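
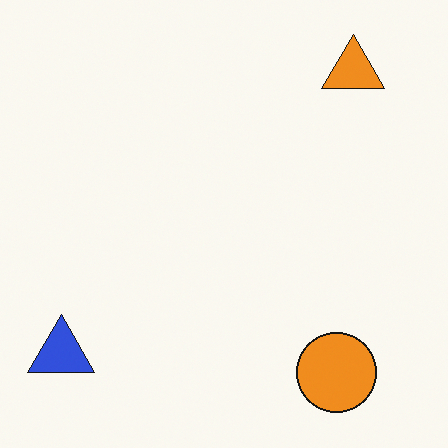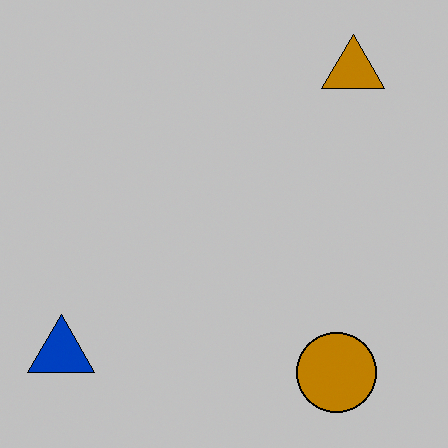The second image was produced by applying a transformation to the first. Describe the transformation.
The image was heavily posterized to just a handful of flat colors.

Each flat color has snapped to a coarser quantized level — most visibly, the near-white background has dropped to a flat grey.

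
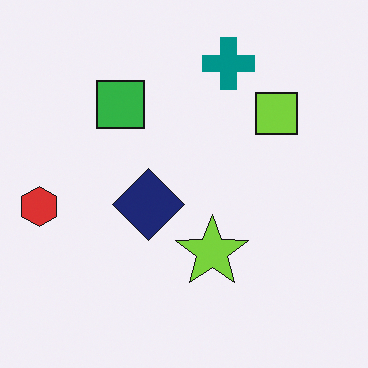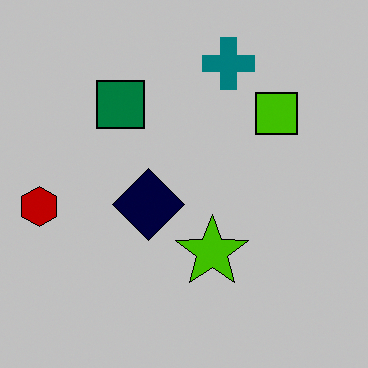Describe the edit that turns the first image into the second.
The second image is the first aggressively posterized.

Each flat color has snapped to a coarser quantized level — most visibly, the near-white background has dropped to a flat grey.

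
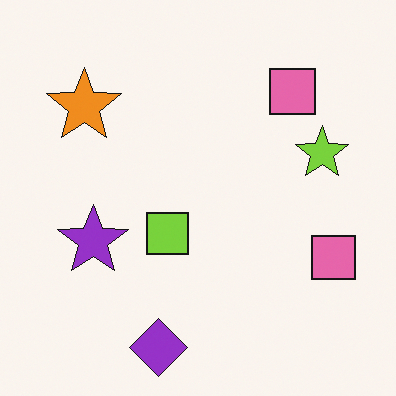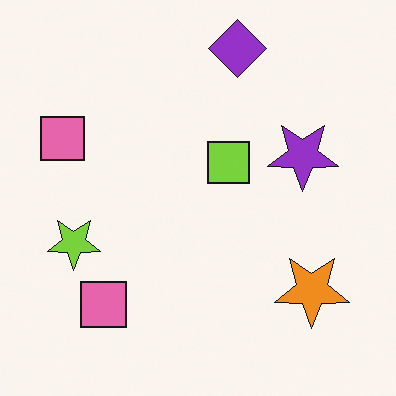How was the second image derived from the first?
It was rotated 180°.

The purple diamond sits in the bottom of the first image and the top of the second — consistent with a whole-image 180° rotation.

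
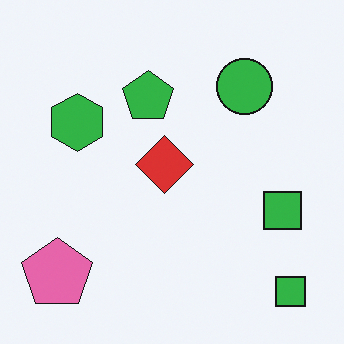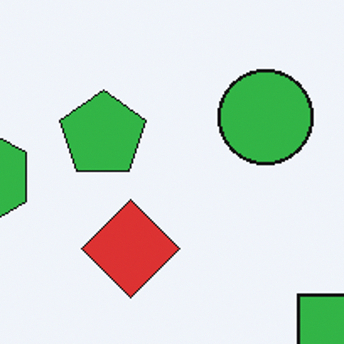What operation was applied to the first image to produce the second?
The image was cropped tightly and scaled back up.

The visible shapes are larger and the field of view is narrower; shapes near the original edges may be partly or wholly outside the frame — a crop-and-rescale.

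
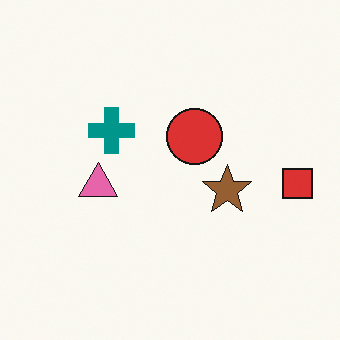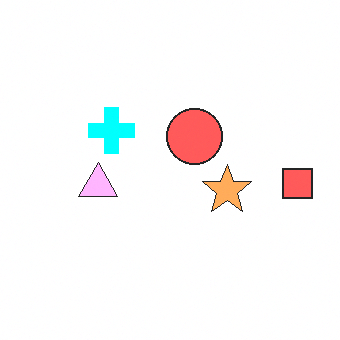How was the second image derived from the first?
The second image is the first brightened a lot.

Every pixel — background and shapes alike — is uniformly brightened.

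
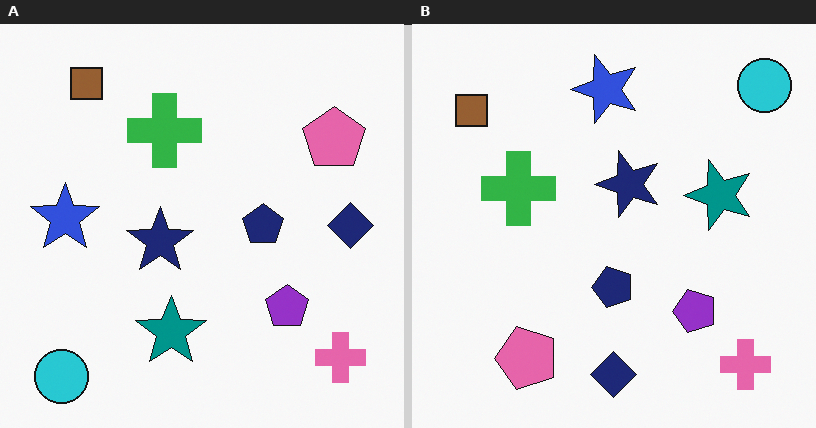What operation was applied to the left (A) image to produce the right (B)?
The image was transposed (reflected across the top-left ↔ bottom-right diagonal).

Shapes have swapped their row and column positions — what was in the top-right is now in the bottom-left — a diagonal reflection.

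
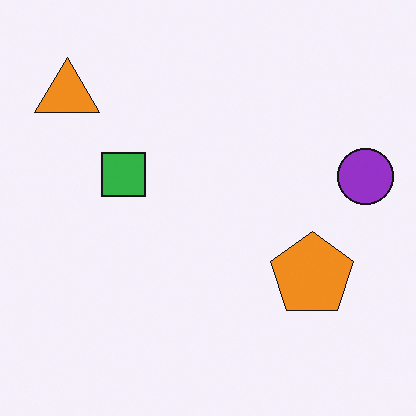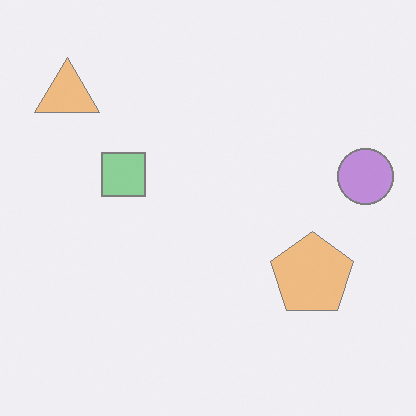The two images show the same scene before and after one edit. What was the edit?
This is the original image given much lower contrast.

Tones are pushed toward mid-grey across the whole image — a global contrast change.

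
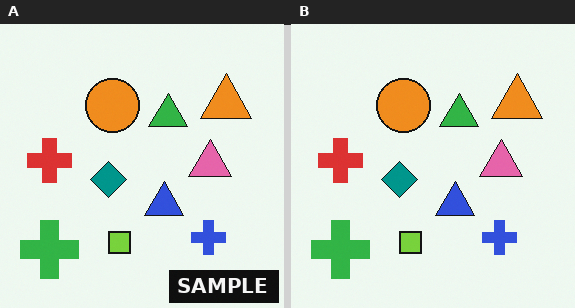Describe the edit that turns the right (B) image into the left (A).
The transformation is: watermarked with the text "SAMPLE" in the lower-right corner.

A dark label reading "SAMPLE" appears in the lower-right corner.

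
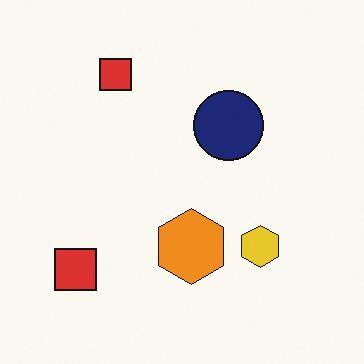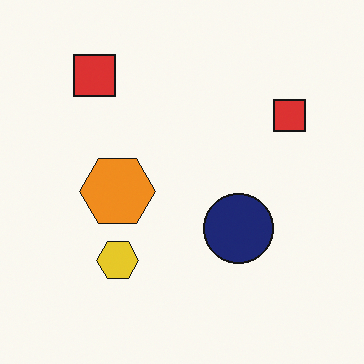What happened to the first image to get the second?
Rotated 90° clockwise.

The yellow hexagon sits in the bottom-right of the first image and the bottom-left of the second — consistent with a whole-image 90° clockwise rotation.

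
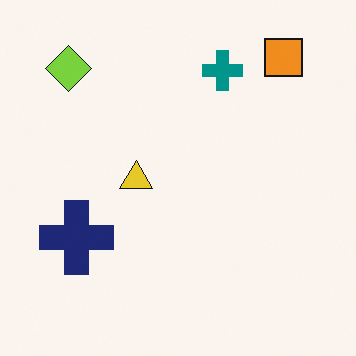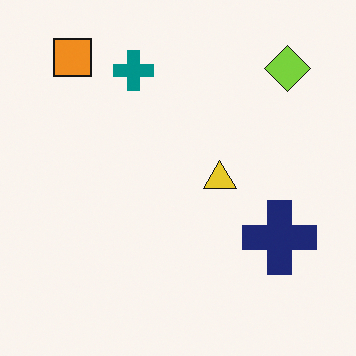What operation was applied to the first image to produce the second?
The image was flipped horizontally (left ↔ right).

The lime diamond is in the top-left of the first image and the top-right of the second — shapes on opposite sides of the vertical midline have swapped in a mirror flip.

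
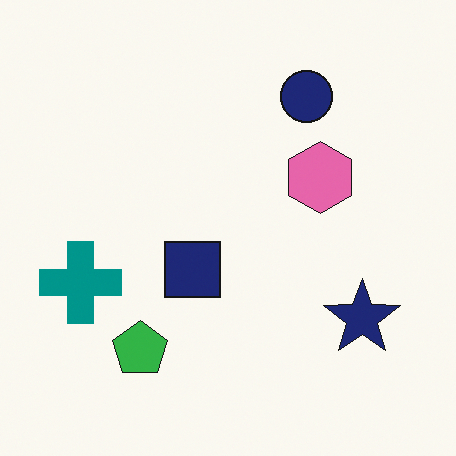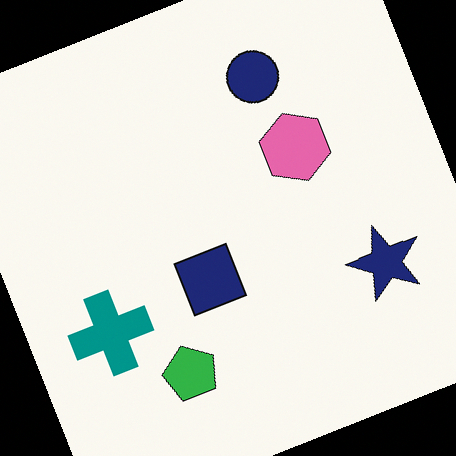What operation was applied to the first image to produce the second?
The transformation is: rotated counter-clockwise by a moderate amount.

Every shape is tilted by the same angle and the image corners show triangular fill wedges — a whole-image rotation by a non-right angle.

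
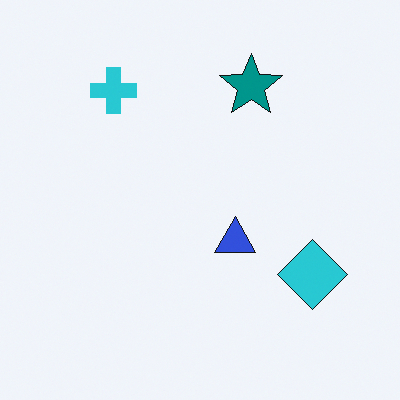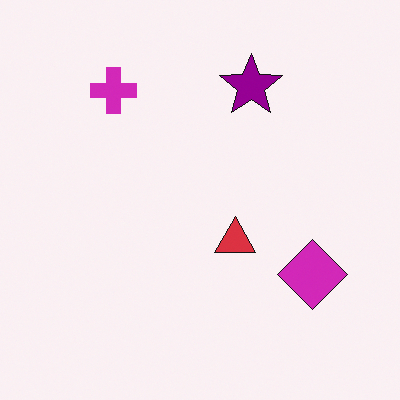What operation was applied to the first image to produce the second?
This is the original image hue-shifted noticeably.

Every shape's color has rotated by the same amount around the hue wheel — a uniform hue shift.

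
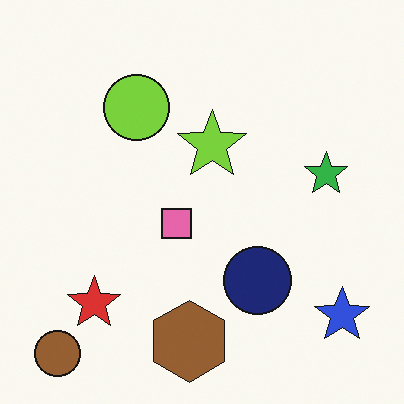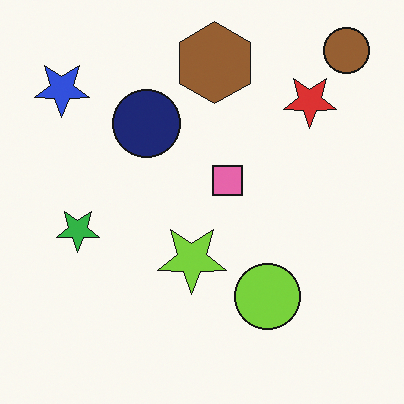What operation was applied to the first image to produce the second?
Rotated 180°.

The brown circle sits in the bottom-left of the first image and the top-right of the second — consistent with a whole-image 180° rotation.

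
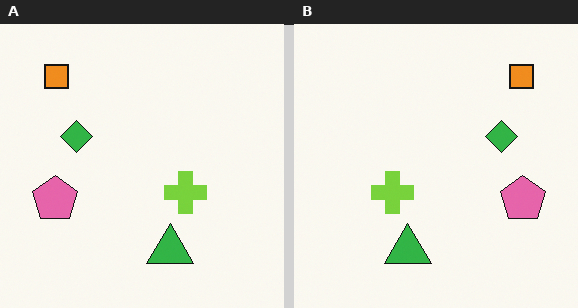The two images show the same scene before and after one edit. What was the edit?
The right (B) image is the left (A) flipped horizontally (left ↔ right).

The pink pentagon is in the left of the left (A) image and the right of the right (B) — shapes on opposite sides of the vertical midline have swapped in a mirror flip.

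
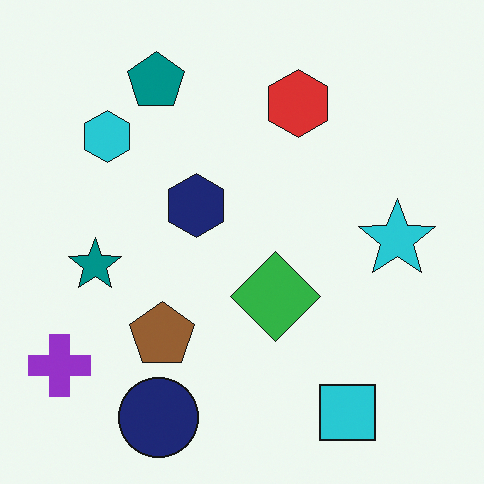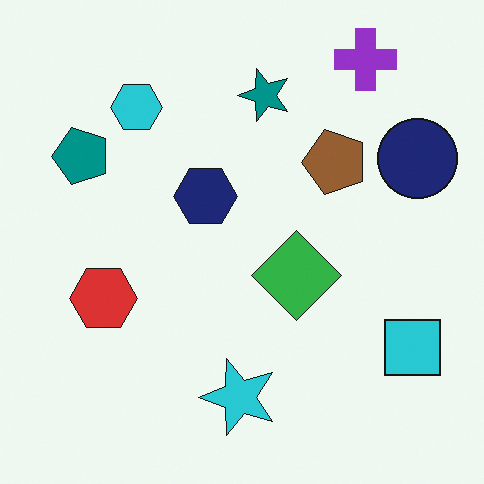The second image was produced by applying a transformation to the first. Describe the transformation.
Transposed (reflected across the top-left ↔ bottom-right diagonal).

Shapes have swapped their row and column positions — what was in the top-right is now in the bottom-left — a diagonal reflection.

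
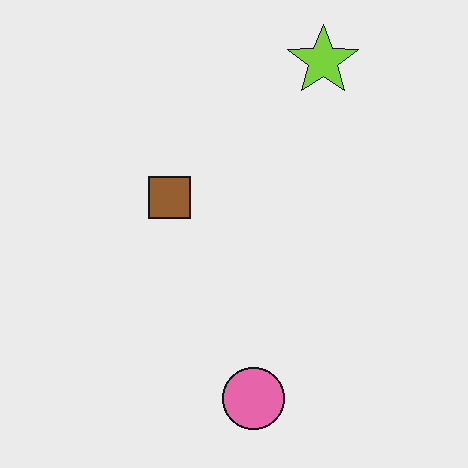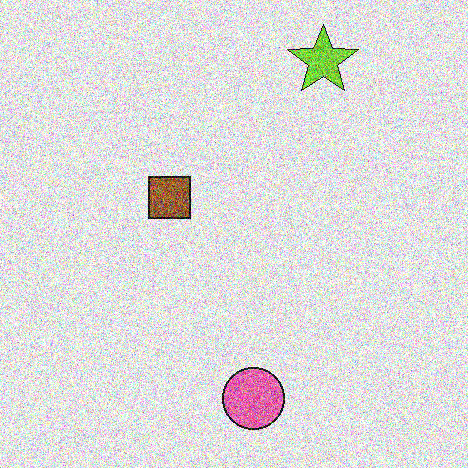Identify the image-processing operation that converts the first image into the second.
This is the original image degraded with strong gaussian noise.

Random speckle covers the whole image, including the flat background.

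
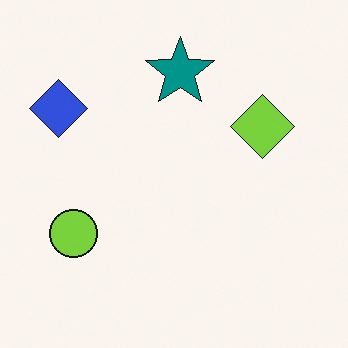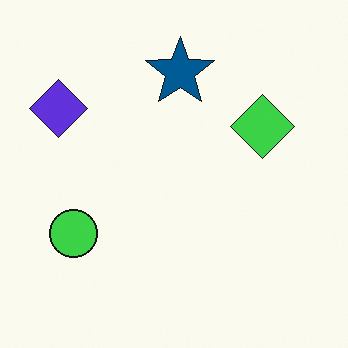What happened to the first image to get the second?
This is the original image hue-shifted by a small amount.

Every shape's color has rotated by the same amount around the hue wheel — a uniform hue shift.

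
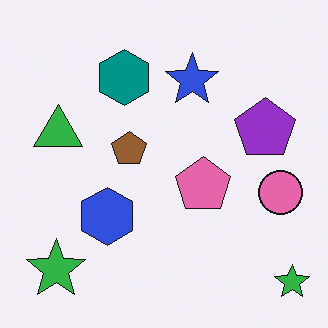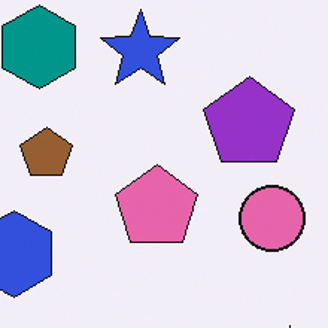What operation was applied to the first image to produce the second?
The image was cropped slightly and scaled back up.

The visible shapes are larger and the field of view is narrower; shapes near the original edges may be partly or wholly outside the frame — a crop-and-rescale.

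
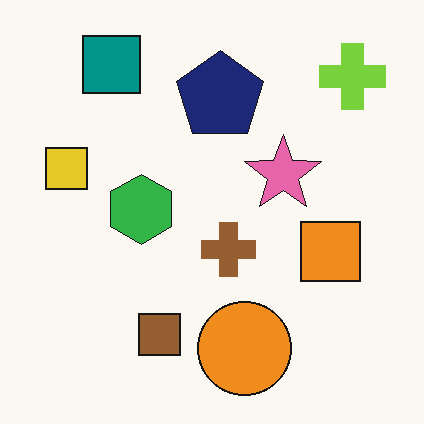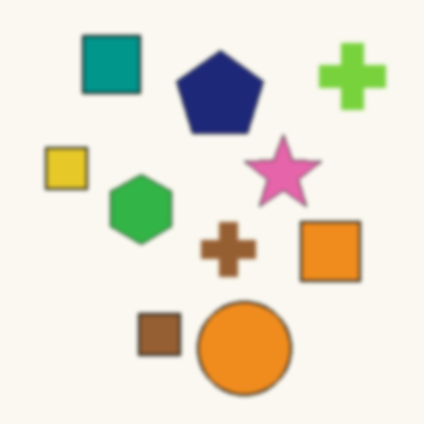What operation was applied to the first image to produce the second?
The second image is the first slightly softened.

Shape edges and outlines are uniformly softened across the whole image.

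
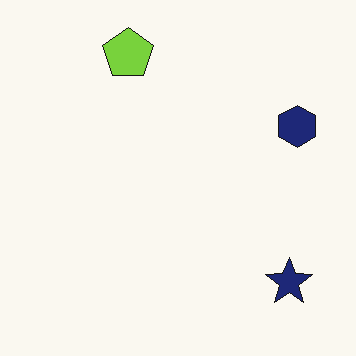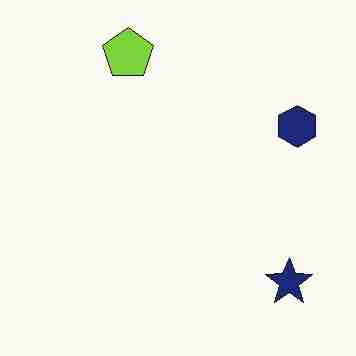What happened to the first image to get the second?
It was heavily JPEG-compressed with obvious blocking artifacts.

Blocky 8×8 compression artifacts appear around shape edges and the flat background shows ringing — characteristic JPEG degradation.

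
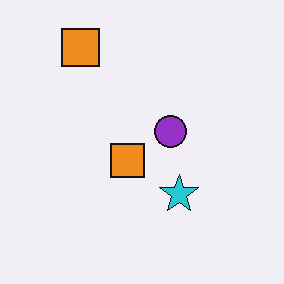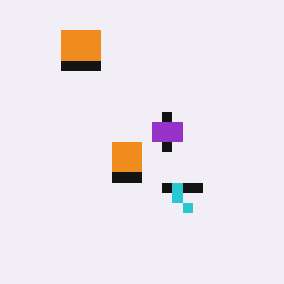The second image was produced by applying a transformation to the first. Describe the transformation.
The transformation is: coarsely pixelated.

Shapes are reduced to large square blocks; fine edges and outlines are lost — a downscale-then-upscale (mosaic) effect.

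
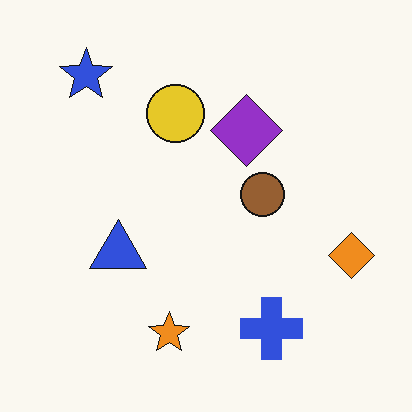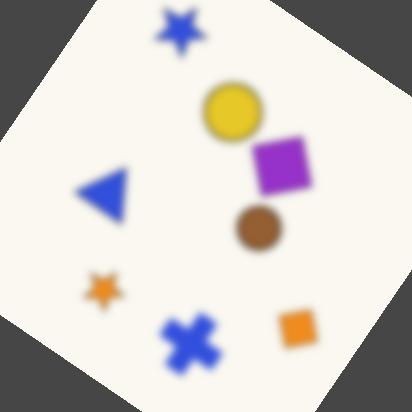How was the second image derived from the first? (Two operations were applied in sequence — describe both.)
The transformation is: noticeably gaussian-blurred, then rotated clockwise by a large amount — several tens of degrees.

Shape edges and outlines are uniformly softened across the whole image. Every shape is tilted by the same angle and the image corners show triangular fill wedges — a whole-image rotation by a non-right angle.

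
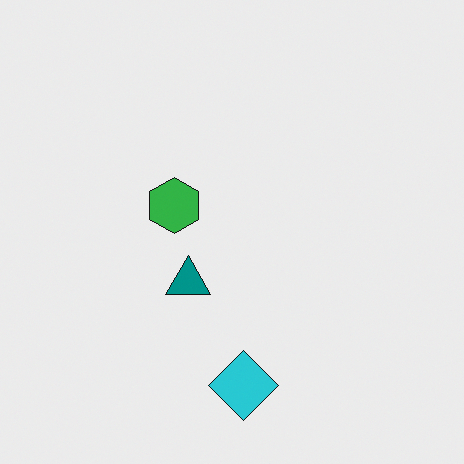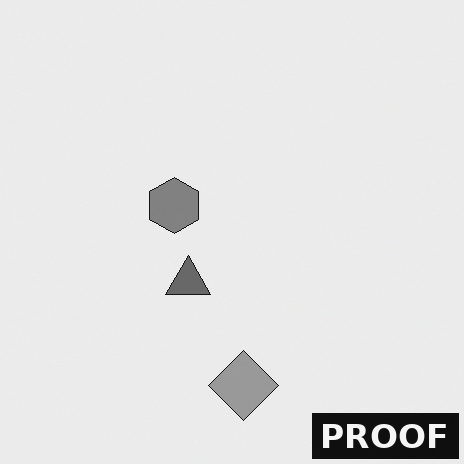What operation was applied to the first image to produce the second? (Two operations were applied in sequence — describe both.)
It was converted to grayscale, then watermarked with the text "PROOF" in the lower-right corner.

All color is removed — every shape is now a shade of grey. A dark label reading "PROOF" appears in the lower-right corner.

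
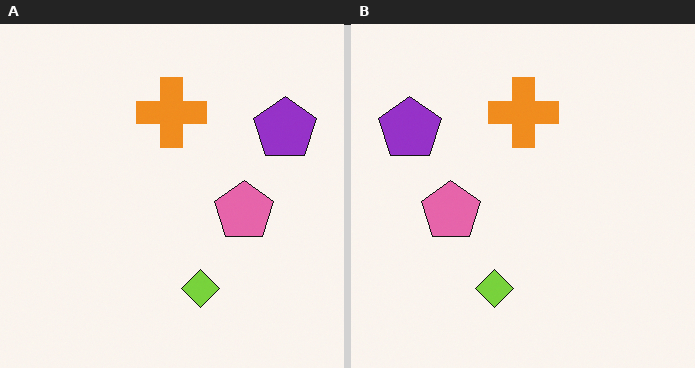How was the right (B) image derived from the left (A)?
This is the original image flipped horizontally (left ↔ right).

The purple pentagon is in the top-right of the left (A) image and the top-left of the right (B) — shapes on opposite sides of the vertical midline have swapped in a mirror flip.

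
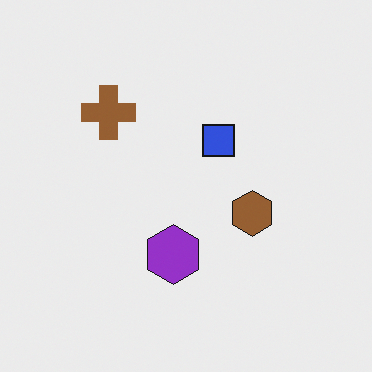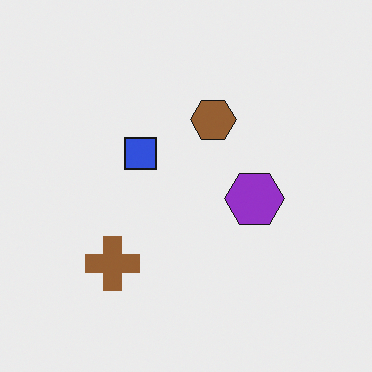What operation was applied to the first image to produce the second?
The image was rotated 90° counter-clockwise.

The brown cross sits in the top-left of the first image and the bottom-left of the second — consistent with a whole-image 90° counter-clockwise rotation.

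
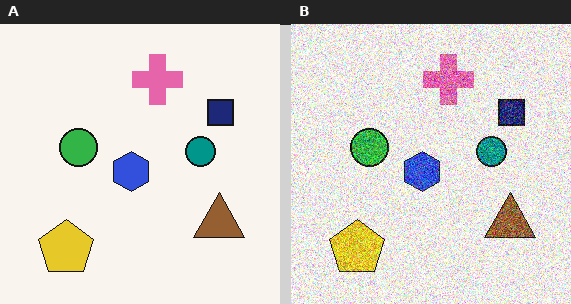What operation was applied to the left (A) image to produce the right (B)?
It was degraded with strong gaussian noise.

Random speckle covers the whole image, including the flat background.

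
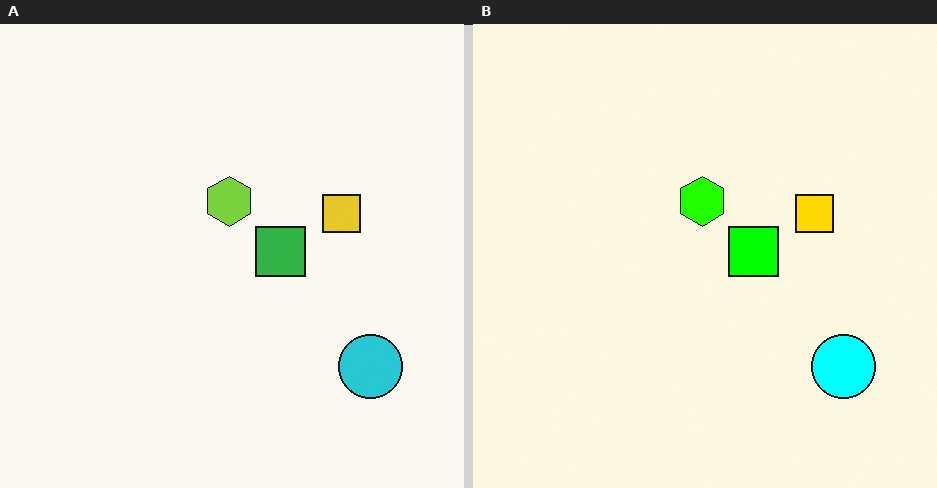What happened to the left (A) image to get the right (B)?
Made much more vivid (saturation change).

All colors are more vivid — a global saturation change.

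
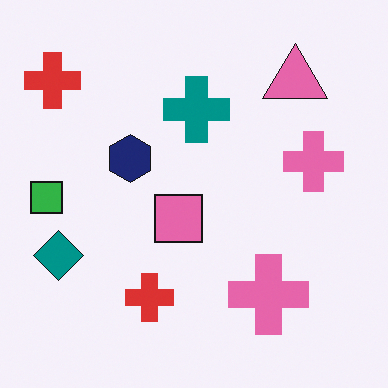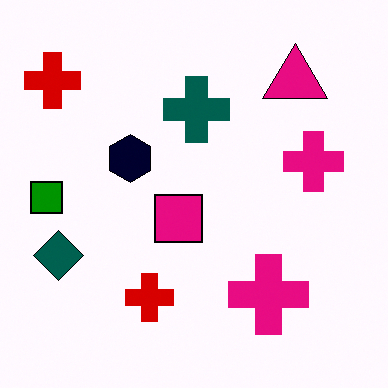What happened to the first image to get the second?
It was boosted in contrast.

Tones are pushed away from mid-grey across the whole image — a global contrast change.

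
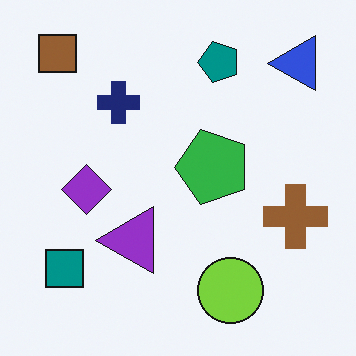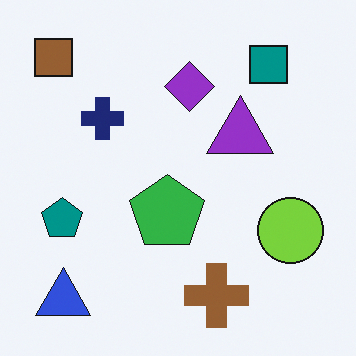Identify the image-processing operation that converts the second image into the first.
This is the original image transposed (reflected across the top-left ↔ bottom-right diagonal).

Shapes have swapped their row and column positions — what was in the top-right is now in the bottom-left — a diagonal reflection.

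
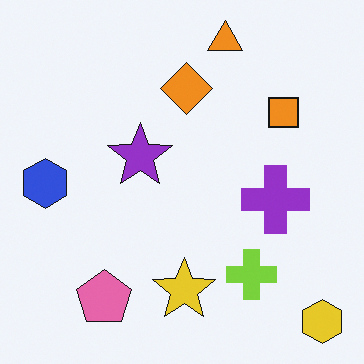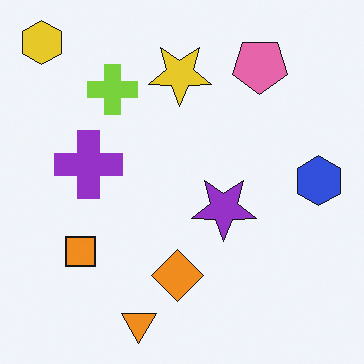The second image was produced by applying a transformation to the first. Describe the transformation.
This is the original image rotated 180°.

The yellow hexagon sits in the bottom-right of the first image and the top-left of the second — consistent with a whole-image 180° rotation.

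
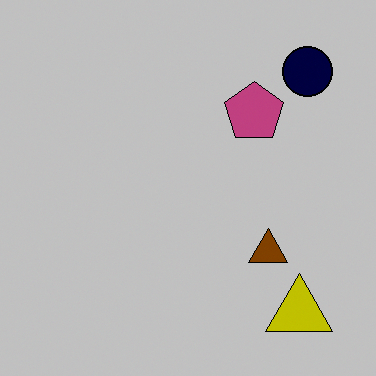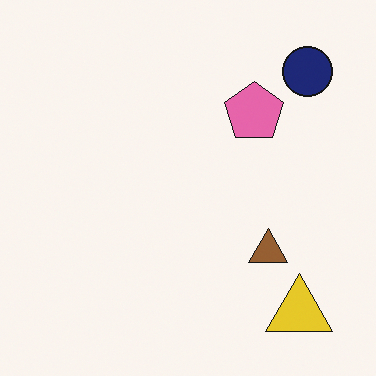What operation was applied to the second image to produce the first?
Heavily posterized to just a handful of flat colors.

Each flat color has snapped to a coarser quantized level — most visibly, the near-white background has dropped to a flat grey.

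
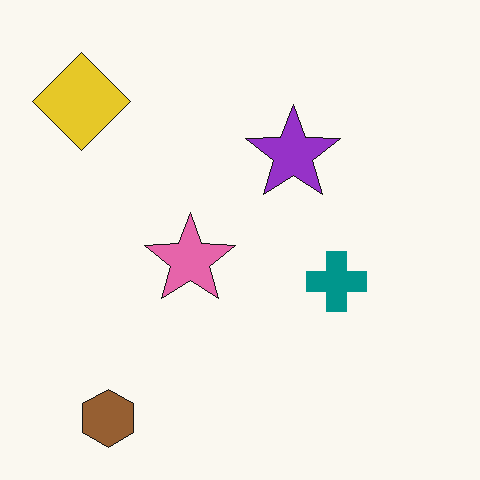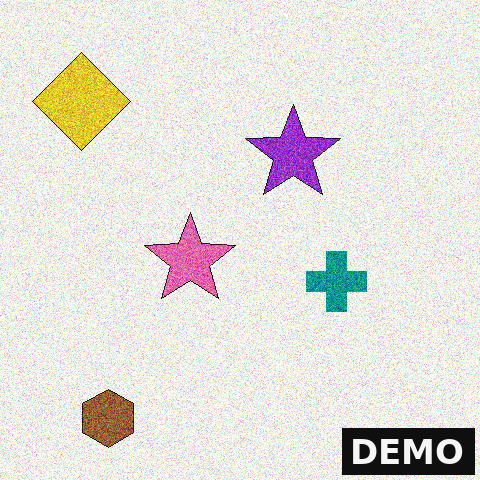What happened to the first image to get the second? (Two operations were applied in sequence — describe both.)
It was degraded with heavy additive noise, then watermarked with the text "DEMO" in the lower-right corner.

Random speckle covers the whole image, including the flat background. A dark label reading "DEMO" appears in the lower-right corner.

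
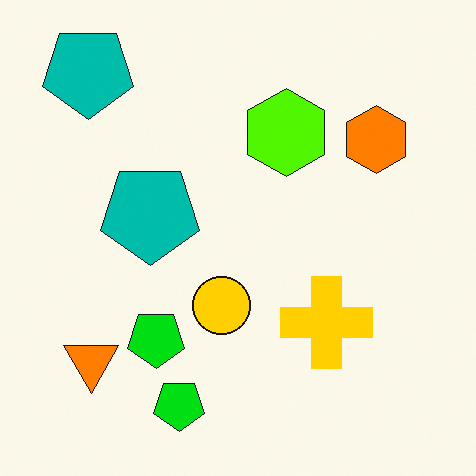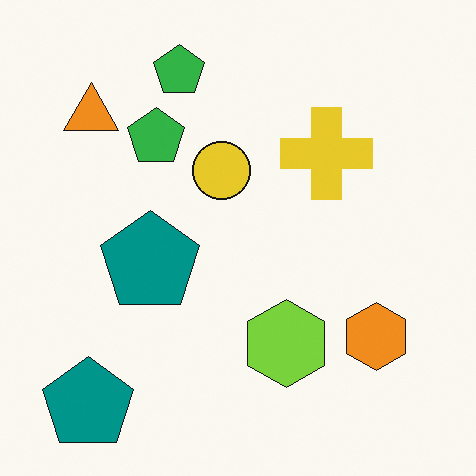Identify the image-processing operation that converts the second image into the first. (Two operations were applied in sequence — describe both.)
This is the original image heavily oversaturated, then flipped vertically (top ↔ bottom).

All colors are more vivid — a global saturation change. The orange triangle is in the top-left of the second image and the bottom-left of the first — shapes on opposite sides of the horizontal midline have swapped in a mirror flip.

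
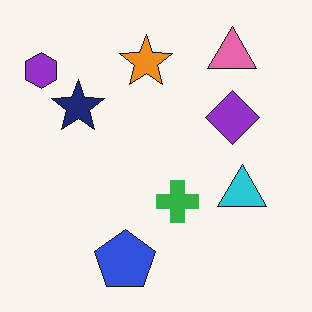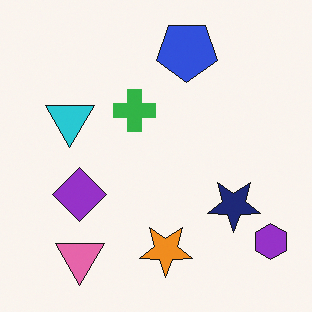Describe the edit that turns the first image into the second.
The second image is the first rotated 180°.

The purple hexagon sits in the top-left of the first image and the bottom-right of the second — consistent with a whole-image 180° rotation.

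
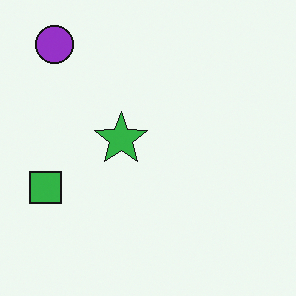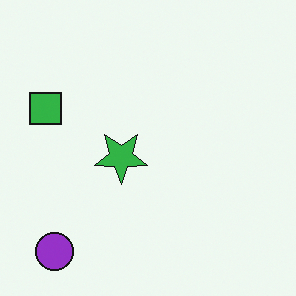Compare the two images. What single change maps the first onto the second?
It was flipped vertically (top ↔ bottom).

The purple circle is in the top-left of the first image and the bottom-left of the second — shapes on opposite sides of the horizontal midline have swapped in a mirror flip.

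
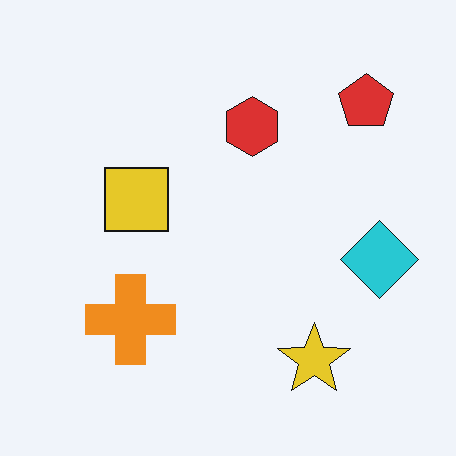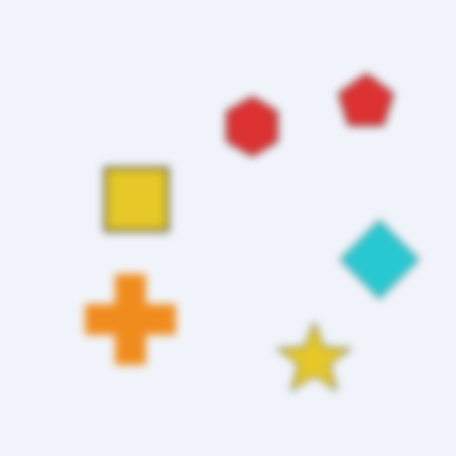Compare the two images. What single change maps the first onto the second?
The transformation is: moderately blurred.

Shape edges and outlines are uniformly softened across the whole image.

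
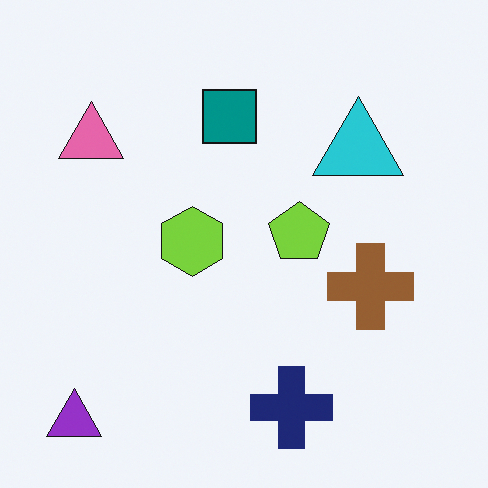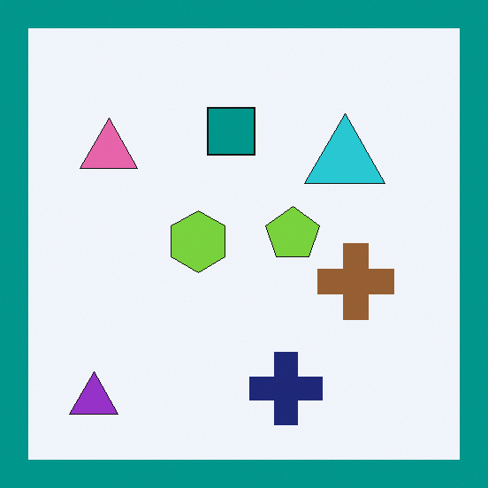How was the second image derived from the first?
Framed with a teal border.

A solid teal frame runs around the edge of the second image, with the content slightly shrunk inside it.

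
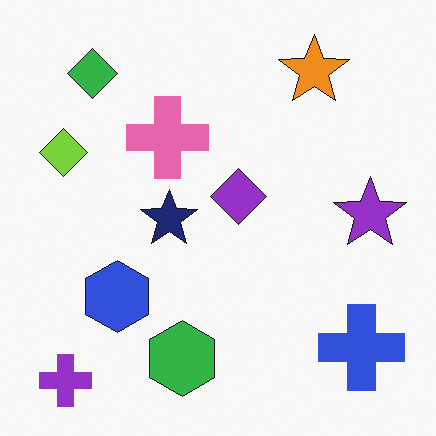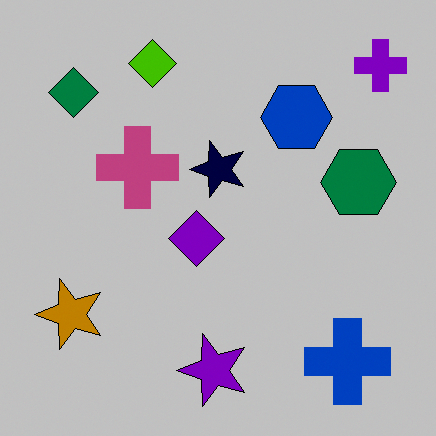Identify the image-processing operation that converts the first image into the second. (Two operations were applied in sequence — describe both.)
The image was aggressively posterized, then transposed (reflected across the top-left ↔ bottom-right diagonal).

Each flat color has snapped to a coarser quantized level — most visibly, the near-white background has dropped to a flat grey. Shapes have swapped their row and column positions — what was in the top-right is now in the bottom-left — a diagonal reflection.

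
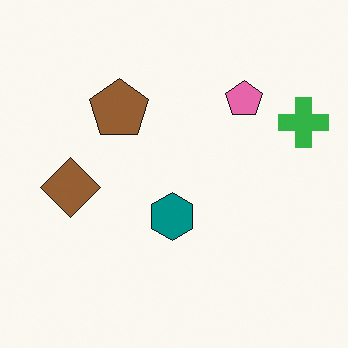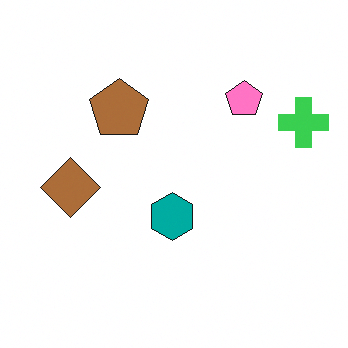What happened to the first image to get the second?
The image was slightly brightened.

Every pixel — background and shapes alike — is uniformly brightened.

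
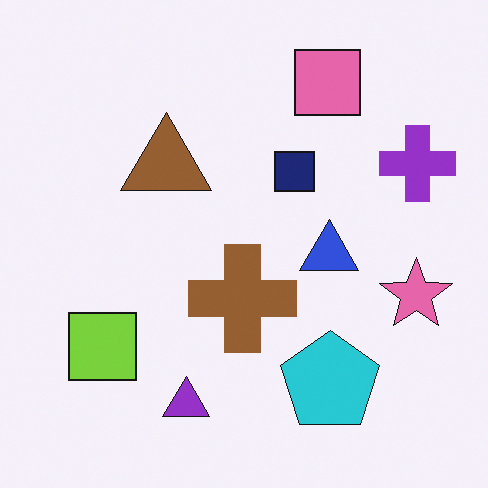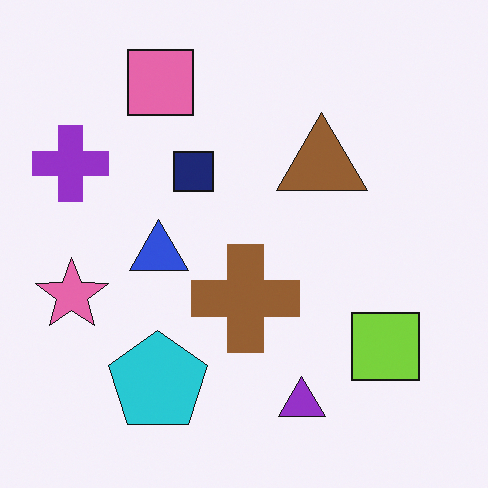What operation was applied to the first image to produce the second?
The transformation is: flipped horizontally (left ↔ right).

The purple cross is in the right of the first image and the left of the second — shapes on opposite sides of the vertical midline have swapped in a mirror flip.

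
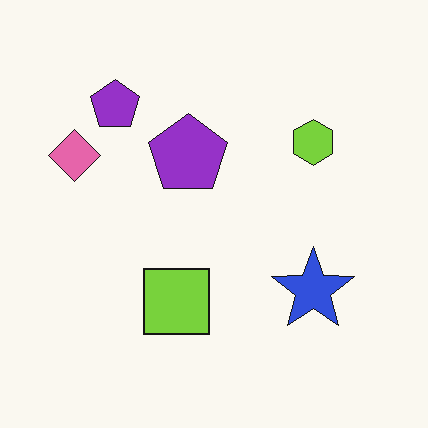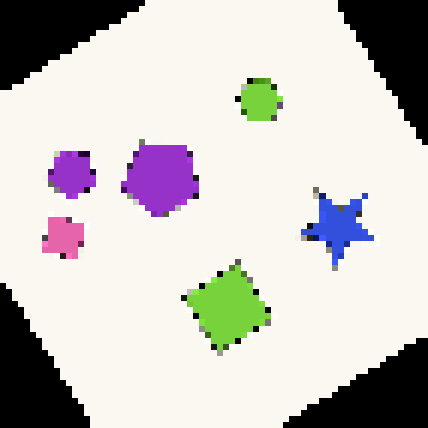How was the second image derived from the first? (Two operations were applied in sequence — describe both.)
This is the original image rotated counter-clockwise by a large amount — several tens of degrees, then moderately pixelated.

Every shape is tilted by the same angle and the image corners show triangular fill wedges — a whole-image rotation by a non-right angle. Shapes are reduced to large square blocks; fine edges and outlines are lost — a downscale-then-upscale (mosaic) effect.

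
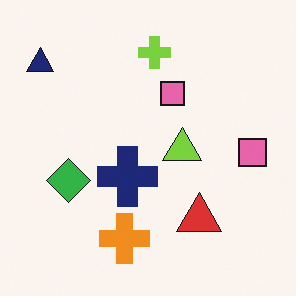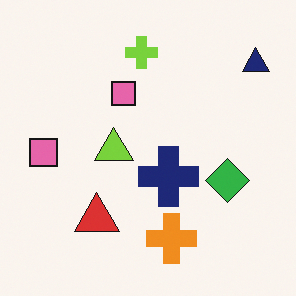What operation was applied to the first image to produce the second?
It was flipped horizontally (left ↔ right).

The navy triangle is in the top-left of the first image and the top-right of the second — shapes on opposite sides of the vertical midline have swapped in a mirror flip.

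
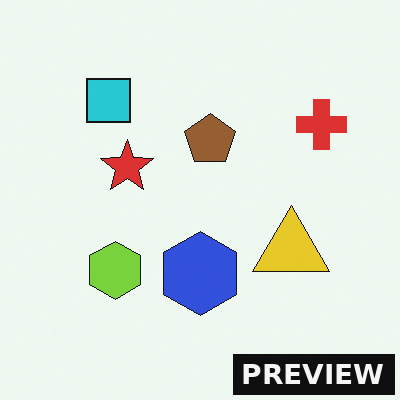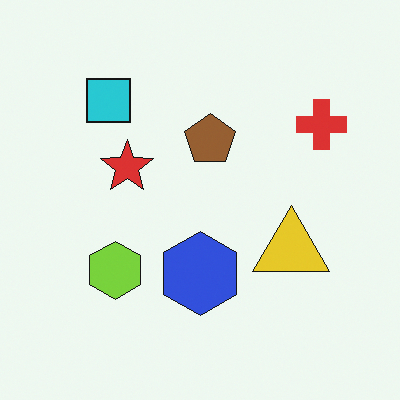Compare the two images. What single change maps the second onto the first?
Watermarked with the text "PREVIEW" in the lower-right corner.

A dark label reading "PREVIEW" appears in the lower-right corner.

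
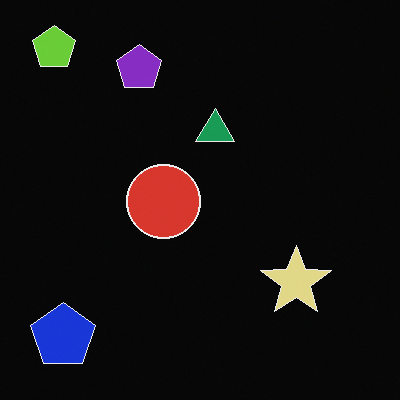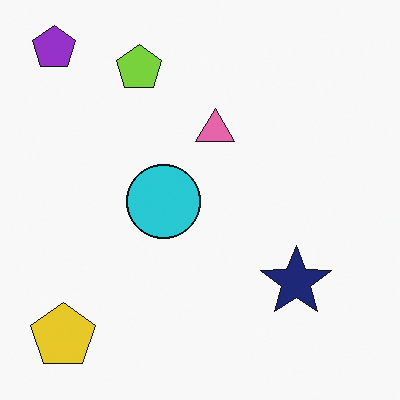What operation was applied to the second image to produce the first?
This is the original image color-inverted (negative).

The light background has become dark and every shape's color is its complement — a photographic negative.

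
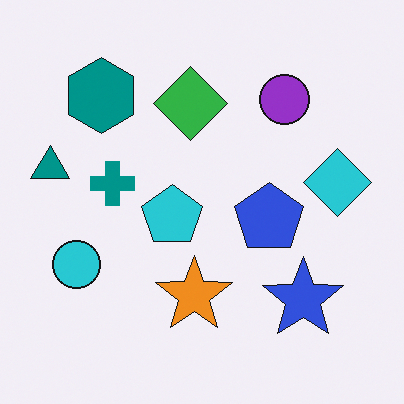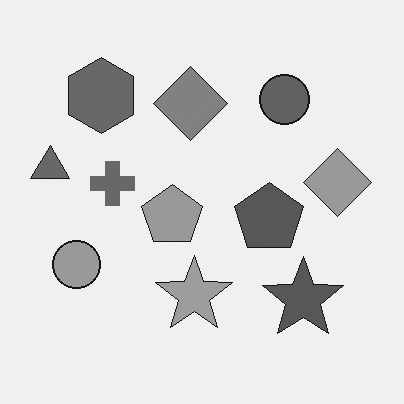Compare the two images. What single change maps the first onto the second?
The transformation is: converted to grayscale.

All color is removed — every shape is now a shade of grey.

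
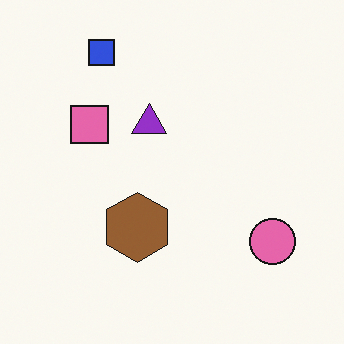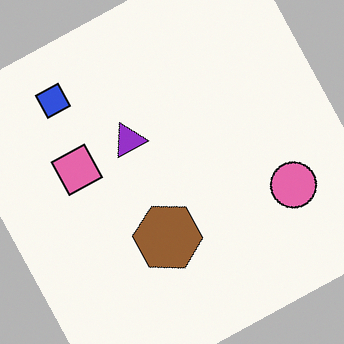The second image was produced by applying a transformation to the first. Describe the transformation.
The transformation is: rotated counter-clockwise by a moderate amount.

Every shape is tilted by the same angle and the image corners show triangular fill wedges — a whole-image rotation by a non-right angle.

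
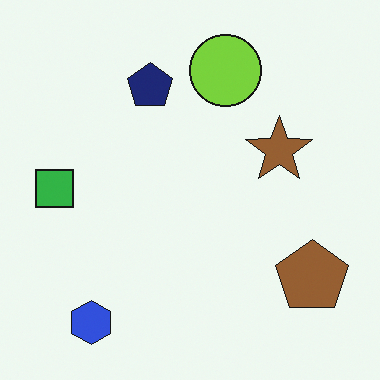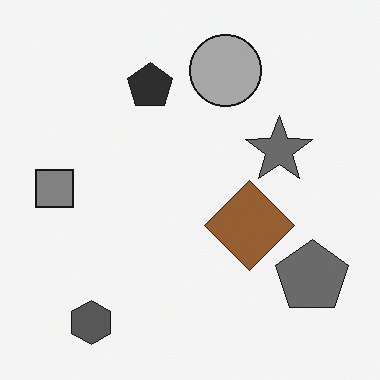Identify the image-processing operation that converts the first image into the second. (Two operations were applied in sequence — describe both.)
The image was converted to grayscale, then overlaid with an additional brown diamond.

All color is removed — every shape is now a shade of grey. A brown diamond appears in the second image that is absent from the first.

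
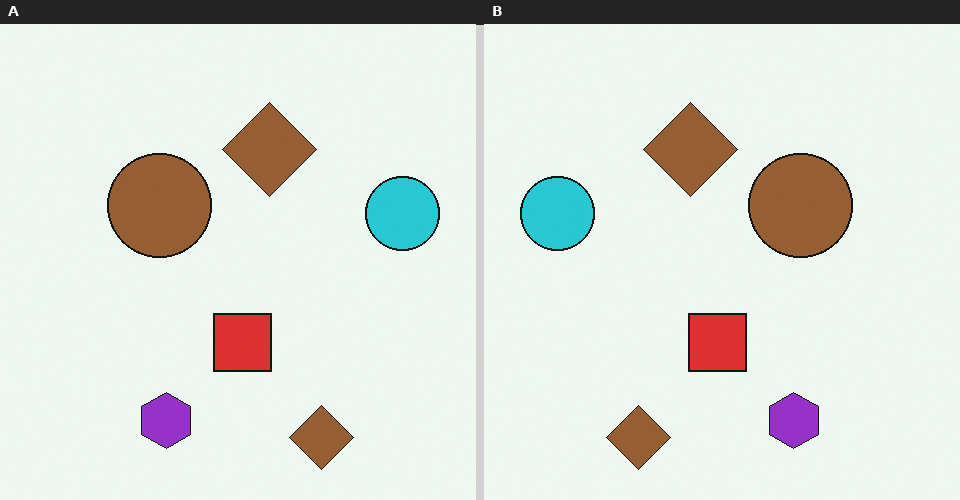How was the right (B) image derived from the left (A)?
This is the original image flipped horizontally (left ↔ right).

The cyan circle is in the right of the left (A) image and the left of the right (B) — shapes on opposite sides of the vertical midline have swapped in a mirror flip.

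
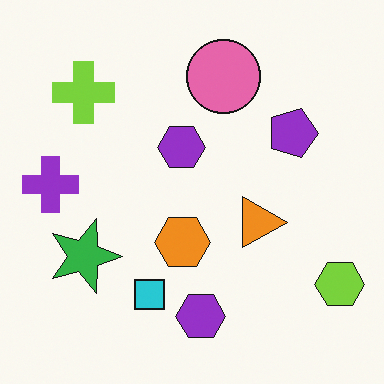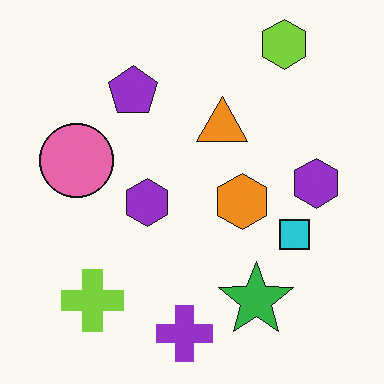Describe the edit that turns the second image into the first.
Rotated 90° clockwise.

The lime hexagon sits in the top-right of the second image and the bottom-right of the first — consistent with a whole-image 90° clockwise rotation.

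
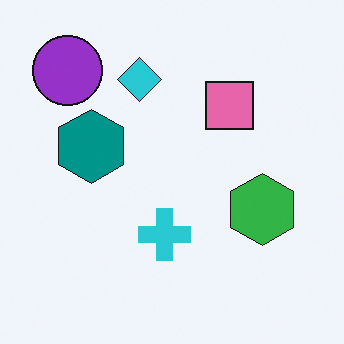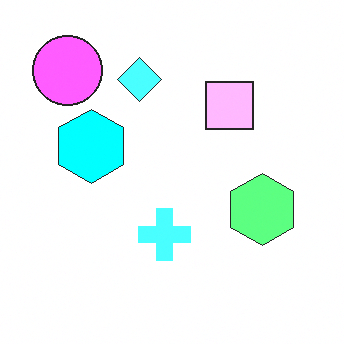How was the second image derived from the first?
This is the original image substantially brightened.

Every pixel — background and shapes alike — is uniformly brightened.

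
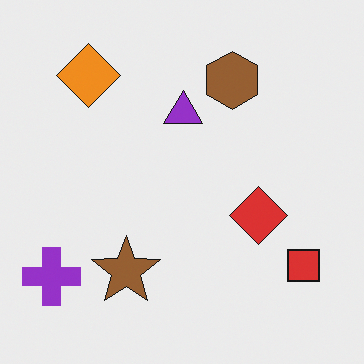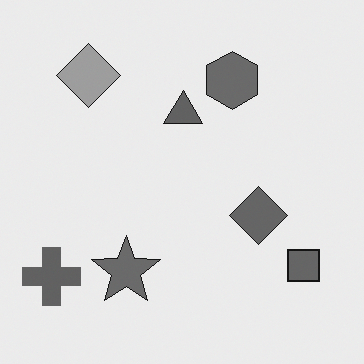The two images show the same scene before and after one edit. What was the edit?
This is the original image converted to grayscale.

All color is removed — every shape is now a shade of grey.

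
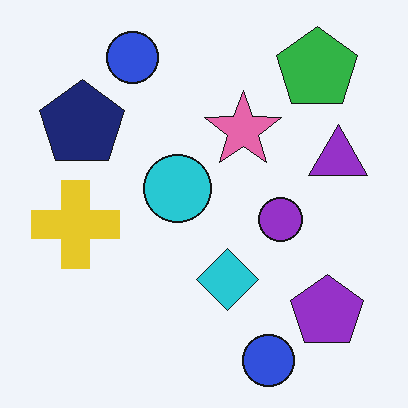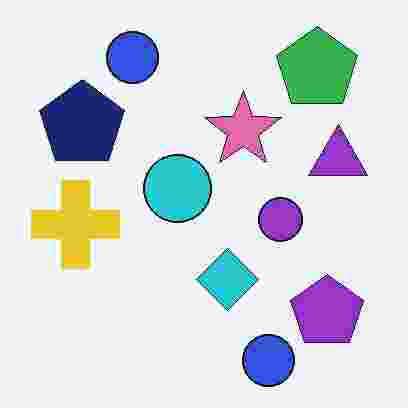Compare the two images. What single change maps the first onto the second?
The second image is the first degraded with heavy JPEG compression.

Blocky 8×8 compression artifacts appear around shape edges and the flat background shows ringing — characteristic JPEG degradation.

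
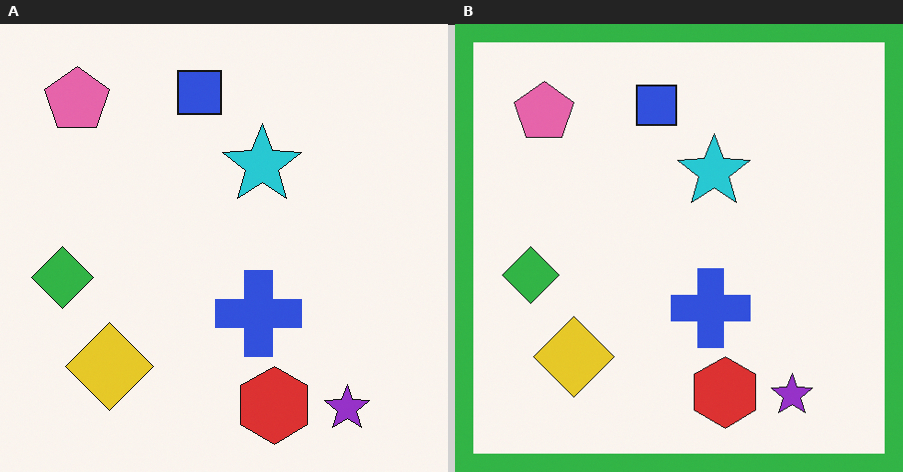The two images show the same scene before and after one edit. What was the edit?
Framed with a green border.

A solid green frame runs around the edge of the right (B) image, with the content slightly shrunk inside it.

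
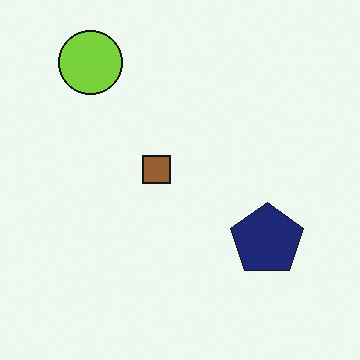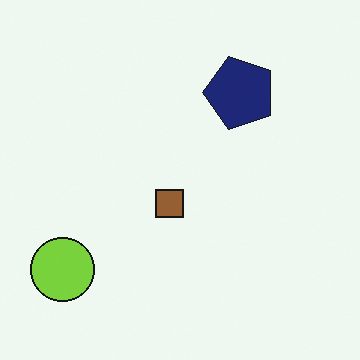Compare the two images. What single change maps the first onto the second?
It was rotated 90° counter-clockwise.

The lime circle sits in the top-left of the first image and the bottom-left of the second — consistent with a whole-image 90° counter-clockwise rotation.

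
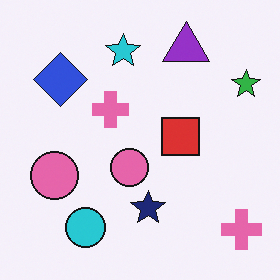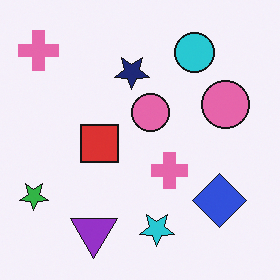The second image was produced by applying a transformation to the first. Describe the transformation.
The second image is the first rotated 180°.

The green star sits in the top-right of the first image and the bottom-left of the second — consistent with a whole-image 180° rotation.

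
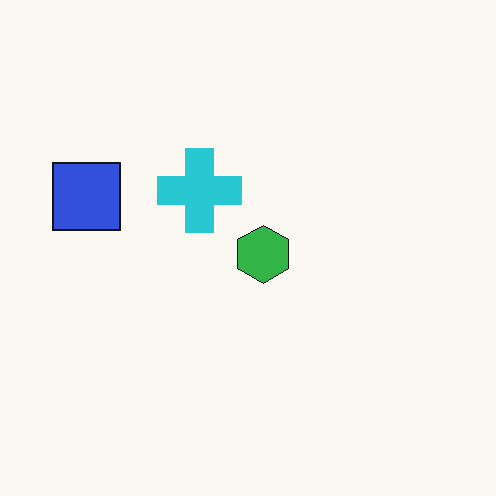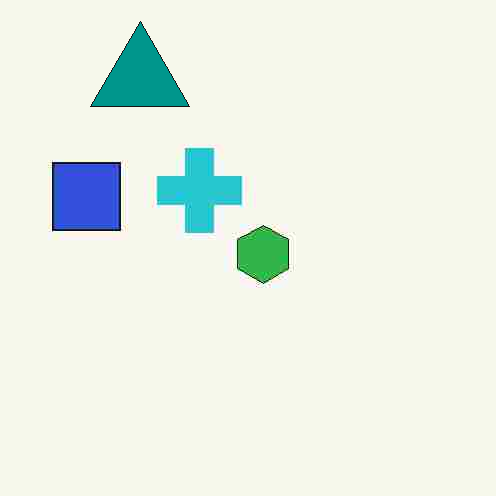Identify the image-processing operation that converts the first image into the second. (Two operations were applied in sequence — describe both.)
This is the original image degraded with heavy JPEG compression, then overlaid with an additional teal triangle.

Blocky 8×8 compression artifacts appear around shape edges and the flat background shows ringing — characteristic JPEG degradation. A teal triangle appears in the second image that is absent from the first.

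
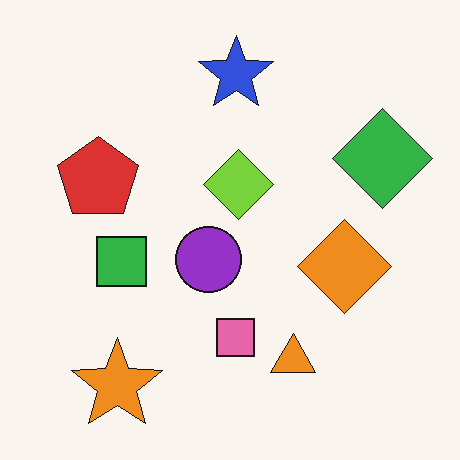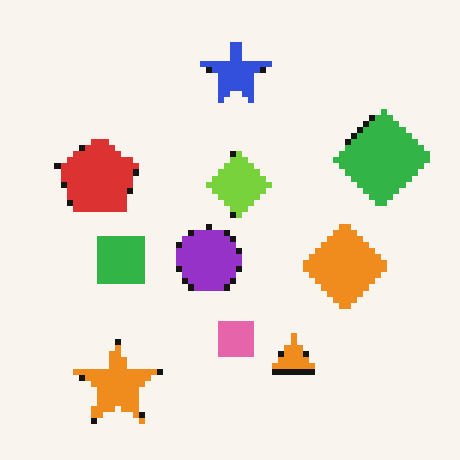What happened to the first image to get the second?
The transformation is: moderately pixelated.

Shapes are reduced to large square blocks; fine edges and outlines are lost — a downscale-then-upscale (mosaic) effect.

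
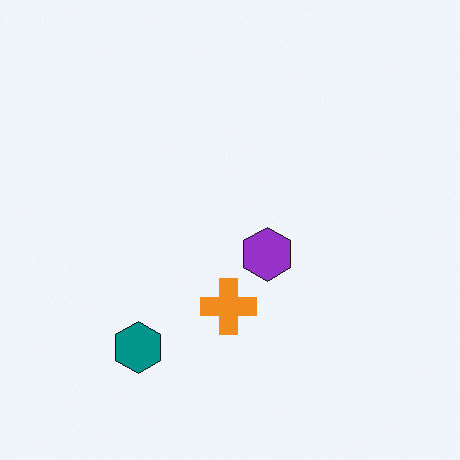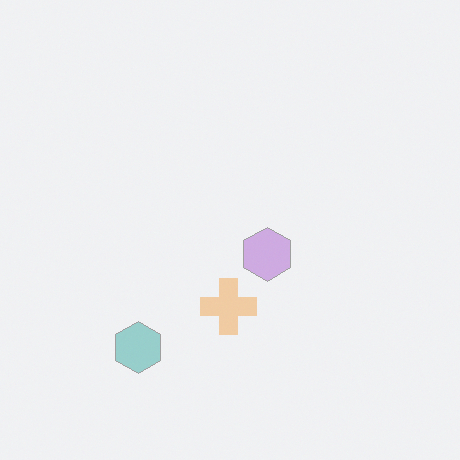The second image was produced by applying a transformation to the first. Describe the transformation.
The transformation is: washed out (contrast reduced).

Tones are pushed toward mid-grey across the whole image — a global contrast change.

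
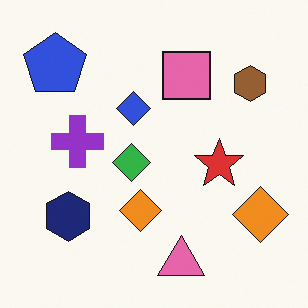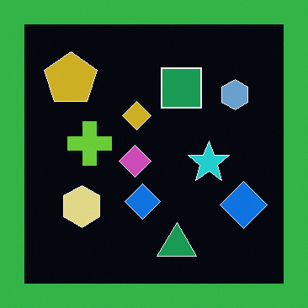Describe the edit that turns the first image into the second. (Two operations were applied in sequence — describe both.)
The second image is the first color-inverted (negative), then framed with a green border.

The light background has become dark and every shape's color is its complement — a photographic negative. A solid green frame runs around the edge of the second image, with the content slightly shrunk inside it.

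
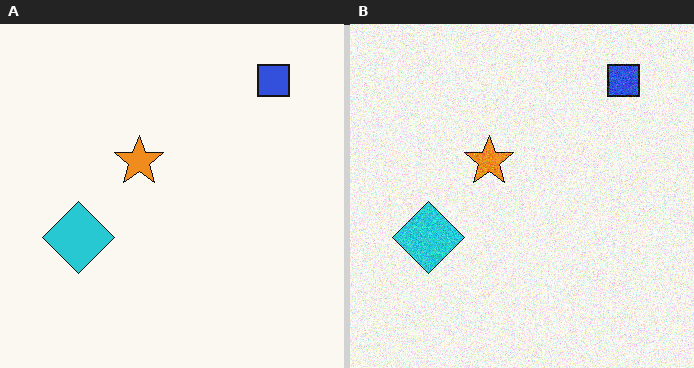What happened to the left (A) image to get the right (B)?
This is the original image degraded with visible gaussian noise.

Random speckle covers the whole image, including the flat background.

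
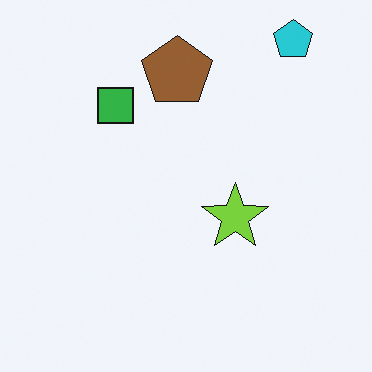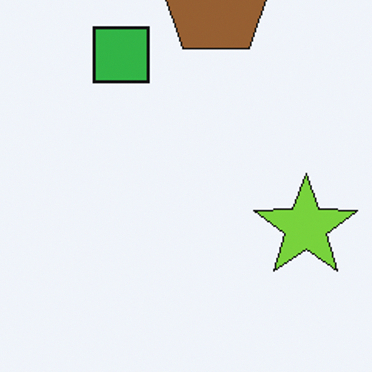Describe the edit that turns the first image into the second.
Cropped slightly and scaled back up.

The visible shapes are larger and the field of view is narrower; shapes near the original edges may be partly or wholly outside the frame — a crop-and-rescale.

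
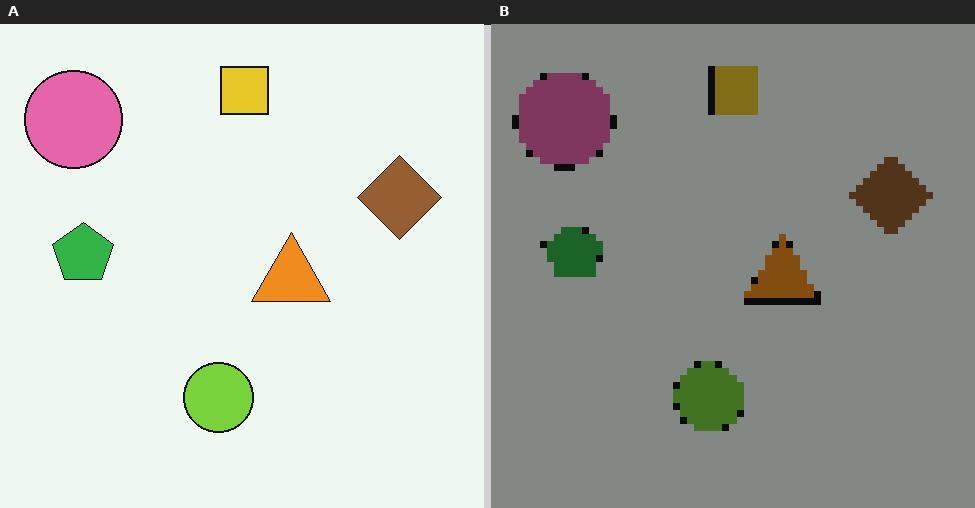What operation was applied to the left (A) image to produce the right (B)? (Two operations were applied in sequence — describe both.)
This is the original image darkened a lot, then pixelated into visible square blocks.

Every pixel — background and shapes alike — is uniformly darkened. Shapes are reduced to large square blocks; fine edges and outlines are lost — a downscale-then-upscale (mosaic) effect.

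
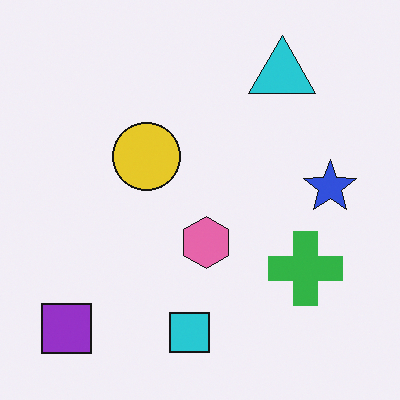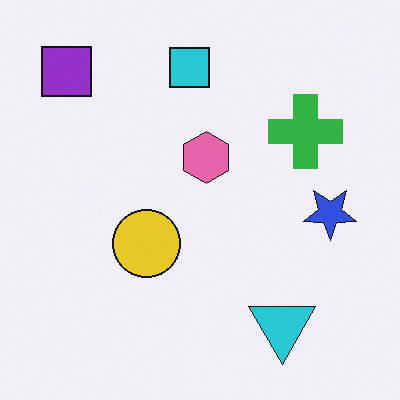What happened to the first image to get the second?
The image was flipped vertically (top ↔ bottom).

The cyan square is in the bottom of the first image and the top of the second — shapes on opposite sides of the horizontal midline have swapped in a mirror flip.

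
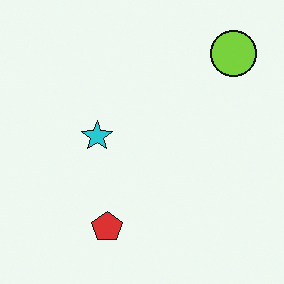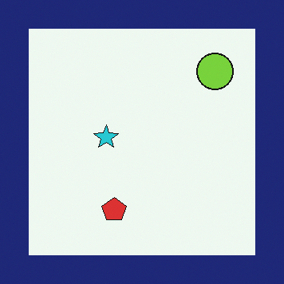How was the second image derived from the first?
The second image is the first framed with a navy border.

A solid navy frame runs around the edge of the second image, with the content slightly shrunk inside it.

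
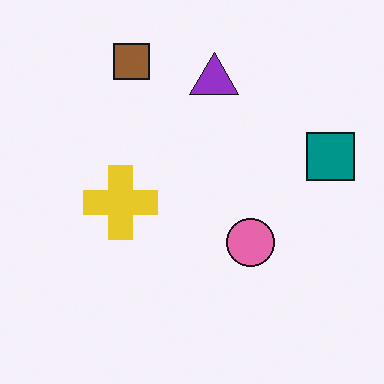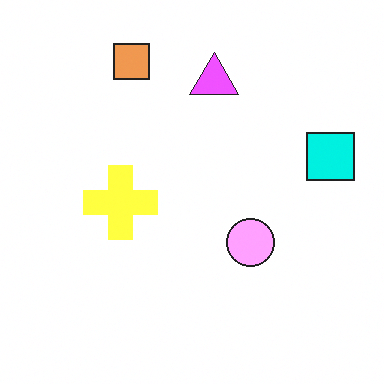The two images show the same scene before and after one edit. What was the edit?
The second image is the first substantially brightened.

Every pixel — background and shapes alike — is uniformly brightened.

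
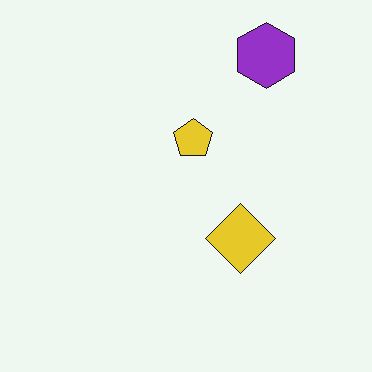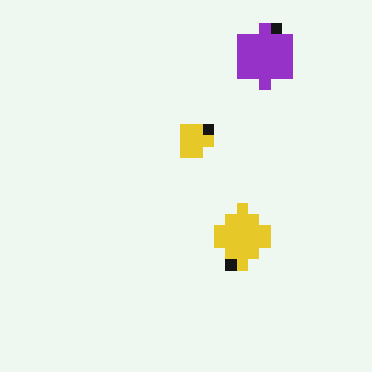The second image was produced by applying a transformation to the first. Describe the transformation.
The second image is the first heavily pixelated into large blocks.

Shapes are reduced to large square blocks; fine edges and outlines are lost — a downscale-then-upscale (mosaic) effect.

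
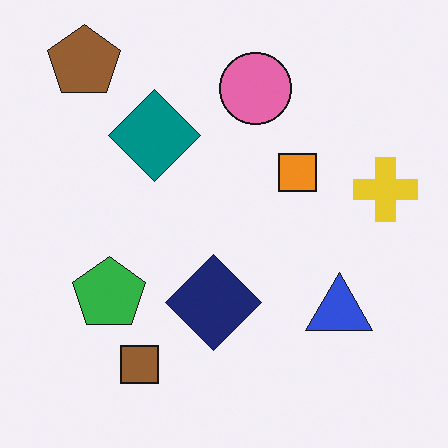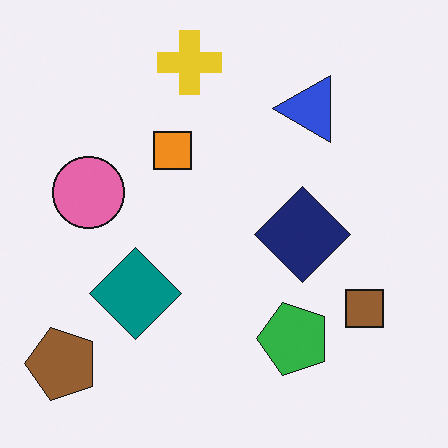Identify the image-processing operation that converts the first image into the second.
The image was rotated 90° counter-clockwise.

The brown pentagon sits in the top-left of the first image and the bottom-left of the second — consistent with a whole-image 90° counter-clockwise rotation.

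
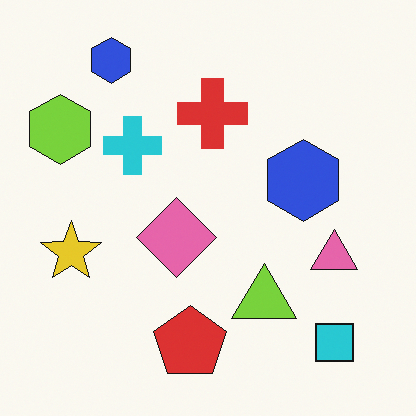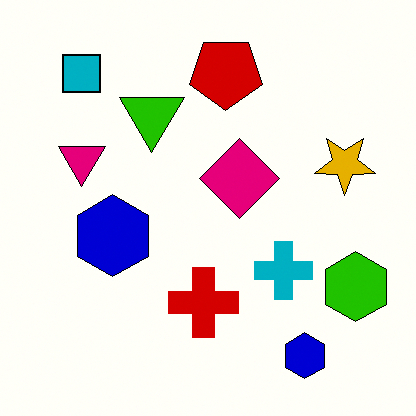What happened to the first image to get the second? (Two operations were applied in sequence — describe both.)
The image was boosted in contrast, then rotated 180°.

Tones are pushed away from mid-grey across the whole image — a global contrast change. The cyan square sits in the bottom-right of the first image and the top-left of the second — consistent with a whole-image 180° rotation.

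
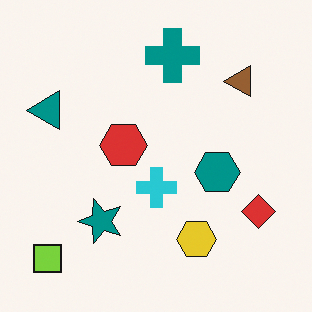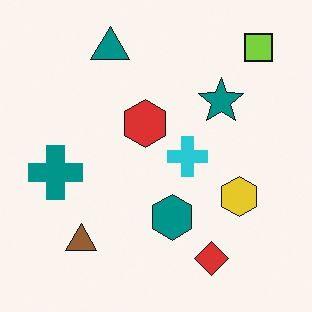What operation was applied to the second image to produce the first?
The image was transposed (reflected across the top-left ↔ bottom-right diagonal).

Shapes have swapped their row and column positions — what was in the top-right is now in the bottom-left — a diagonal reflection.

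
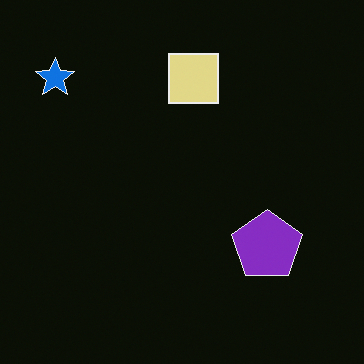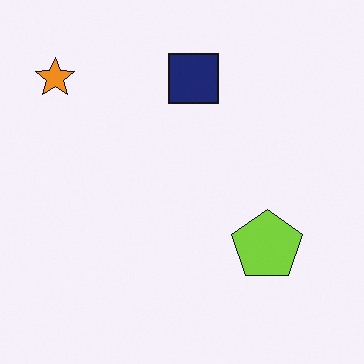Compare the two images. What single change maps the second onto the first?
The transformation is: color-inverted (negative).

The light background has become dark and every shape's color is its complement — a photographic negative.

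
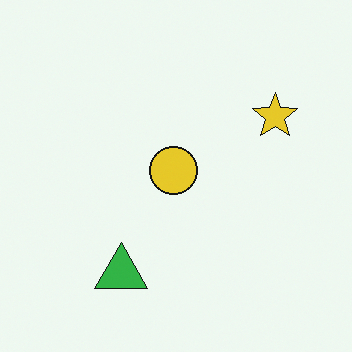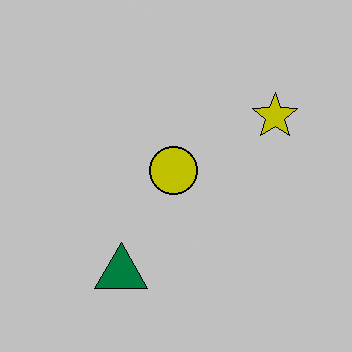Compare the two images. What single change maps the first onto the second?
The image was heavily posterized to just a handful of flat colors.

Each flat color has snapped to a coarser quantized level — most visibly, the near-white background has dropped to a flat grey.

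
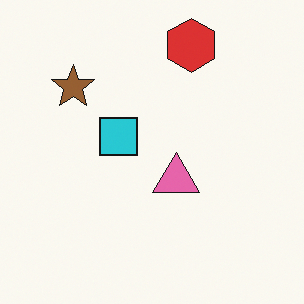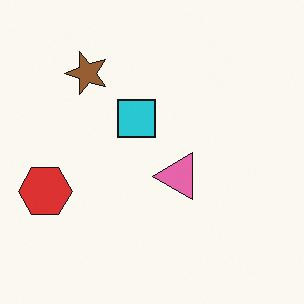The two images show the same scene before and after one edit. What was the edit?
It was transposed (reflected across the top-left ↔ bottom-right diagonal).

Shapes have swapped their row and column positions — what was in the top-right is now in the bottom-left — a diagonal reflection.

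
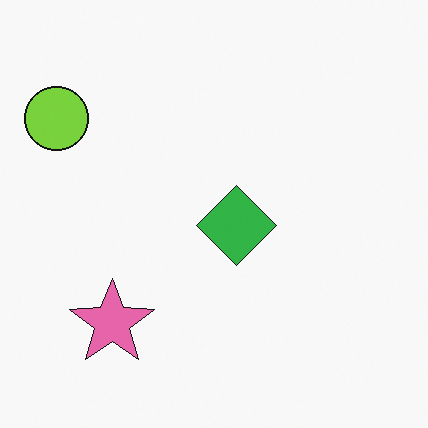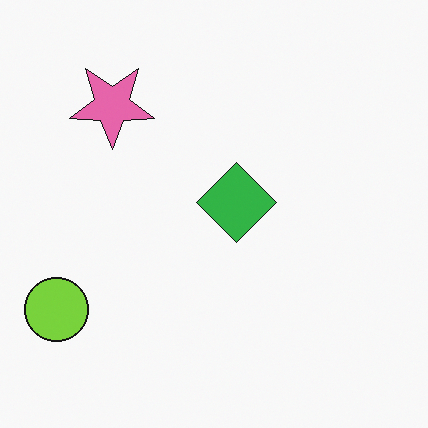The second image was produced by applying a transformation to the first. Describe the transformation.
The second image is the first flipped vertically (top ↔ bottom).

The pink star is in the bottom-left of the first image and the top-left of the second — shapes on opposite sides of the horizontal midline have swapped in a mirror flip.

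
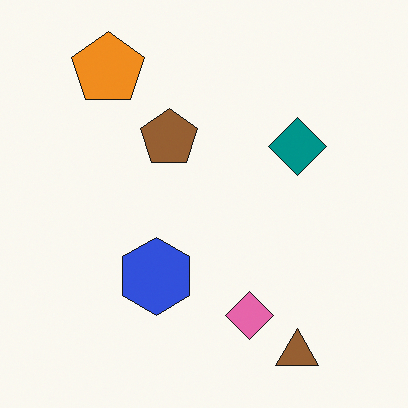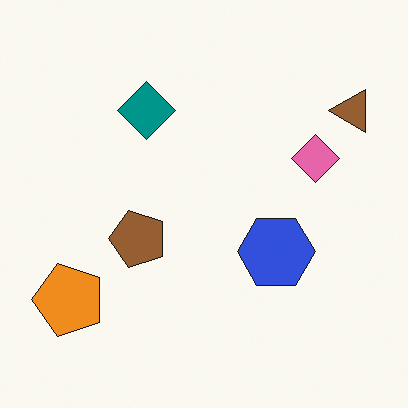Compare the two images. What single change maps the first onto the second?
It was rotated 90° counter-clockwise.

The brown triangle sits in the bottom-right of the first image and the top-right of the second — consistent with a whole-image 90° counter-clockwise rotation.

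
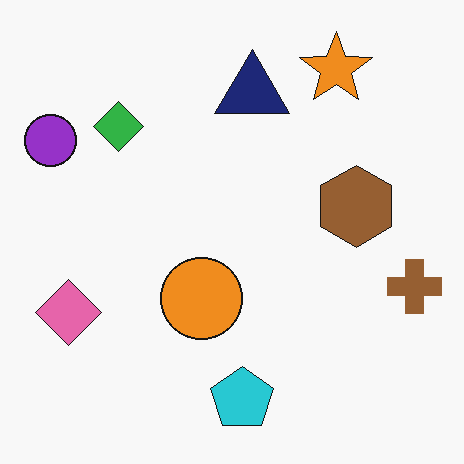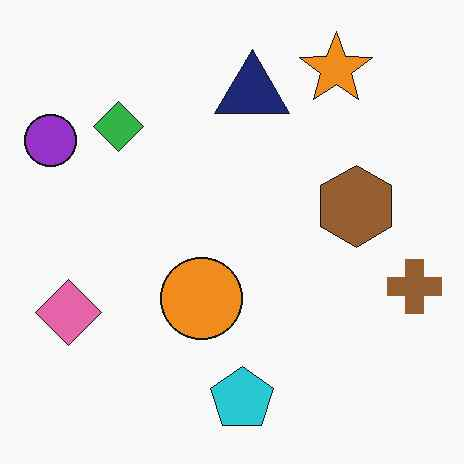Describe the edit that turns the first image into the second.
It was given moderate JPEG compression.

Blocky 8×8 compression artifacts appear around shape edges and the flat background shows ringing — characteristic JPEG degradation.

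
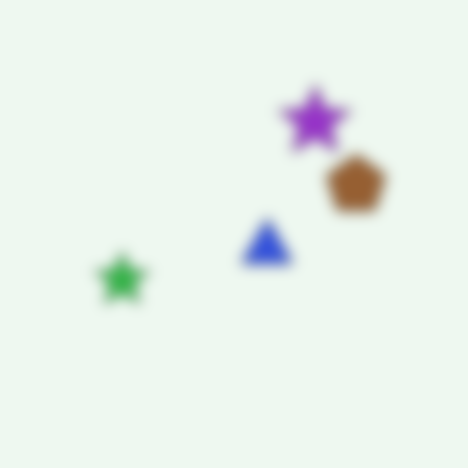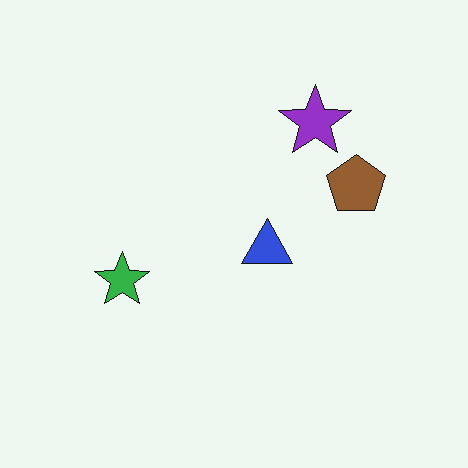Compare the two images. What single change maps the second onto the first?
This is the original image heavily blurred.

Shape edges and outlines are uniformly softened across the whole image.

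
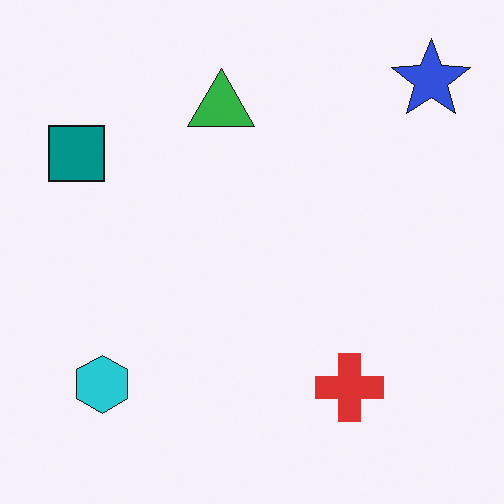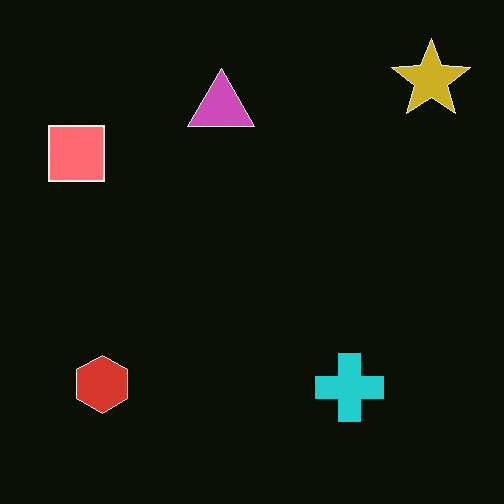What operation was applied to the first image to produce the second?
The image was color-inverted (negative).

The light background has become dark and every shape's color is its complement — a photographic negative.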